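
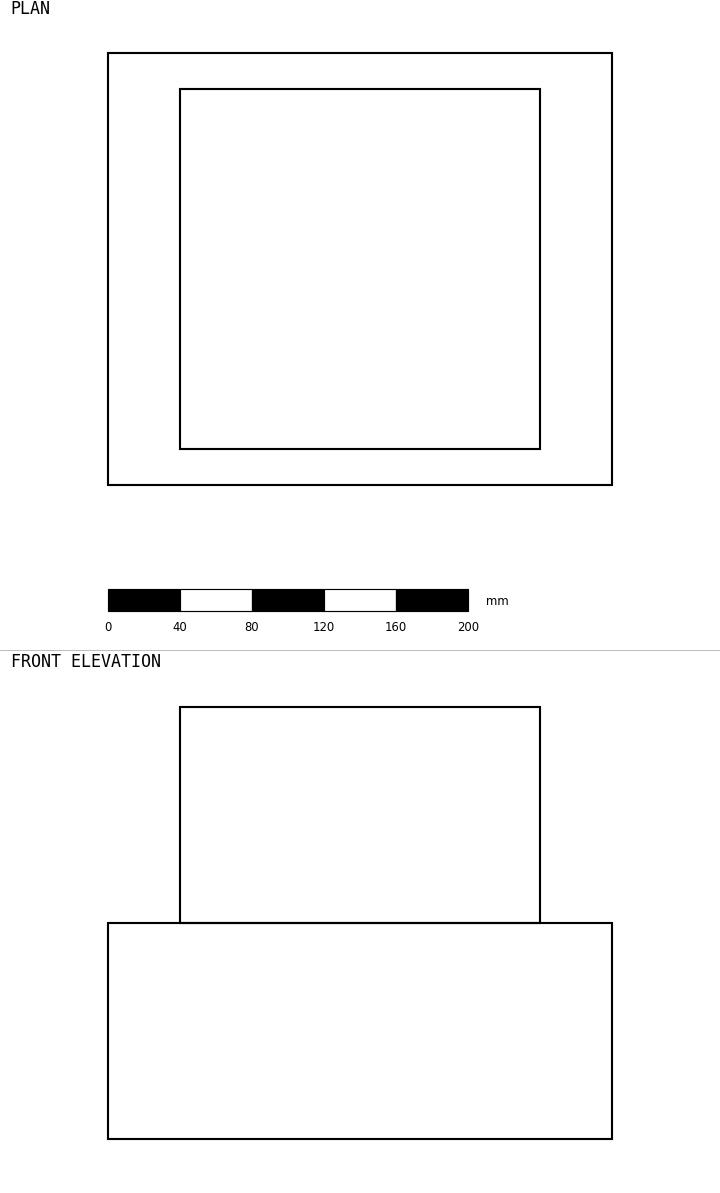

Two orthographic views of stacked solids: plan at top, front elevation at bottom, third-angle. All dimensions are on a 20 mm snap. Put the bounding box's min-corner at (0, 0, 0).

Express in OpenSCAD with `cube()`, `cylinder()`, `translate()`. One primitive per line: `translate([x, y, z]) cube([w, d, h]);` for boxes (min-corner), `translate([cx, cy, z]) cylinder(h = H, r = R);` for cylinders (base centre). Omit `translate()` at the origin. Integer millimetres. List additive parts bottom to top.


cube([280, 240, 120]);
translate([40, 20, 120]) cube([200, 200, 120]);


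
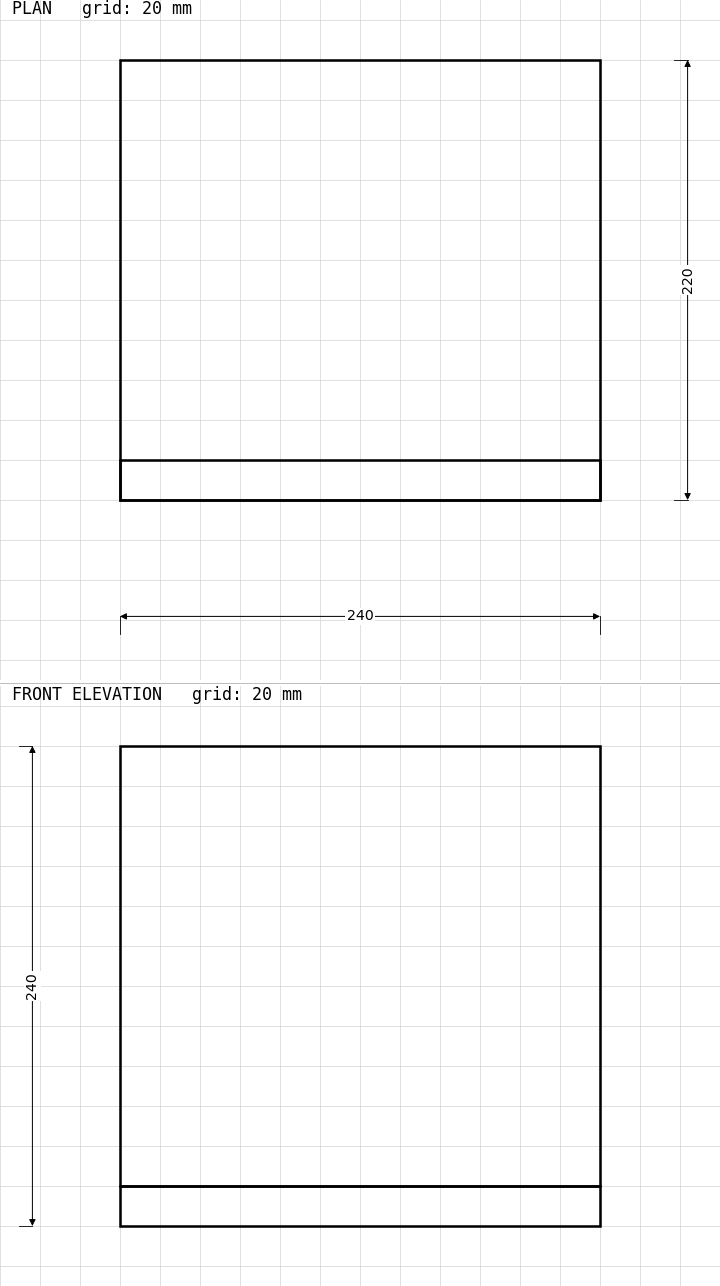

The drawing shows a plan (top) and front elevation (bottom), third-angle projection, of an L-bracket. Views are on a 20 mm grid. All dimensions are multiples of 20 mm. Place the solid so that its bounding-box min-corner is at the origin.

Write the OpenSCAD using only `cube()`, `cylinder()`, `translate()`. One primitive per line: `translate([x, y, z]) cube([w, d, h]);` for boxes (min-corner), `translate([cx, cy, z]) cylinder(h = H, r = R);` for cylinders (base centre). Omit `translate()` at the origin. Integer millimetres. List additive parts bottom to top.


cube([240, 220, 20]);
translate([0, 0, 20]) cube([240, 20, 220]);


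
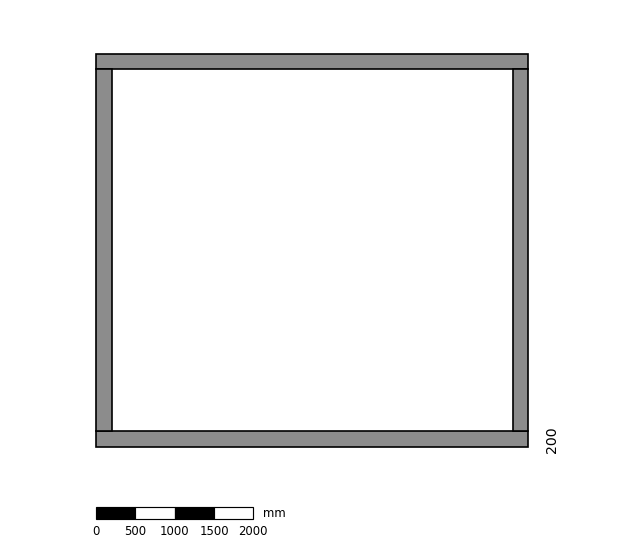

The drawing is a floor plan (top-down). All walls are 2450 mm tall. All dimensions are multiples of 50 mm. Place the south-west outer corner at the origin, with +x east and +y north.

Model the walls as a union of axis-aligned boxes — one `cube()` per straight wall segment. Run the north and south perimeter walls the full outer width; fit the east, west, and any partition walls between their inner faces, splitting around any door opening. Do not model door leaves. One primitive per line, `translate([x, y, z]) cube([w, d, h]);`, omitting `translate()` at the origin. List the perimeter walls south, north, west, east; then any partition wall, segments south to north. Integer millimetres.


cube([5500, 200, 2450]);
translate([0, 4800, 0]) cube([5500, 200, 2450]);
translate([0, 200, 0]) cube([200, 4600, 2450]);
translate([5300, 200, 0]) cube([200, 4600, 2450]);


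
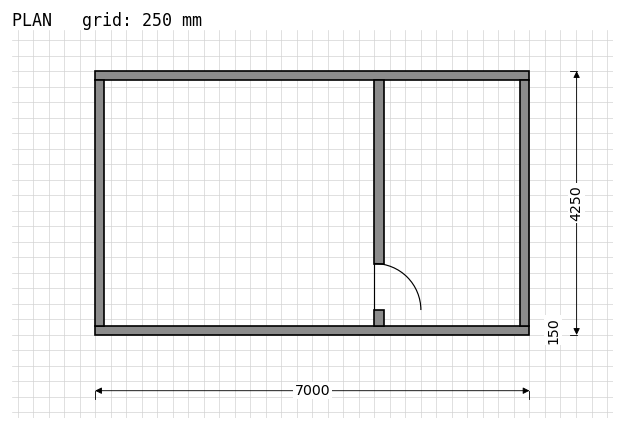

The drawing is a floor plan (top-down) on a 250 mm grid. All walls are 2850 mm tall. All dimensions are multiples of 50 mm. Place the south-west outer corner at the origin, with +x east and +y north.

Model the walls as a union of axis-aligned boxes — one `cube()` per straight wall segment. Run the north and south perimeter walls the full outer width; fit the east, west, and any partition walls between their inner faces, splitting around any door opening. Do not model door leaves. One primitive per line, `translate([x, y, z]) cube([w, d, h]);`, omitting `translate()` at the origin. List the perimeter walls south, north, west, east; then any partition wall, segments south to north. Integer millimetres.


cube([7000, 150, 2850]);
translate([0, 4100, 0]) cube([7000, 150, 2850]);
translate([0, 150, 0]) cube([150, 3950, 2850]);
translate([6850, 150, 0]) cube([150, 3950, 2850]);
translate([4500, 150, 0]) cube([150, 250, 2850]);
translate([4500, 1150, 0]) cube([150, 2950, 2850]);


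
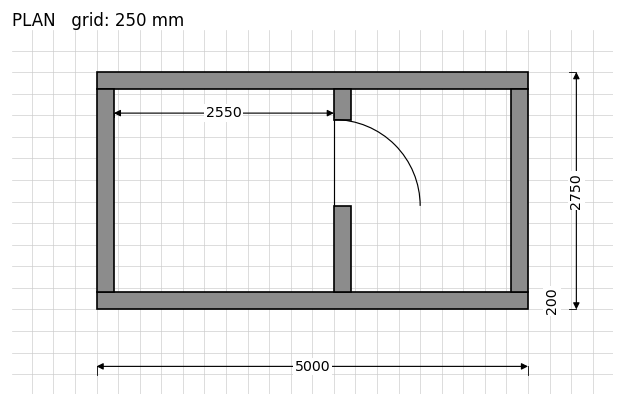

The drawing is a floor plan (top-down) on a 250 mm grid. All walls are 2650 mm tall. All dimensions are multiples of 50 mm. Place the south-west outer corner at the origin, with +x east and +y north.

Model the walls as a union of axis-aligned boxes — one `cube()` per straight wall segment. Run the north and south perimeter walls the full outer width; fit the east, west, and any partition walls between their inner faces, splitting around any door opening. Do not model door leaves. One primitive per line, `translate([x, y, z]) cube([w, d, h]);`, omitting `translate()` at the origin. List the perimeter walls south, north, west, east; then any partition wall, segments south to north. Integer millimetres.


cube([5000, 200, 2650]);
translate([0, 2550, 0]) cube([5000, 200, 2650]);
translate([0, 200, 0]) cube([200, 2350, 2650]);
translate([4800, 200, 0]) cube([200, 2350, 2650]);
translate([2750, 200, 0]) cube([200, 1000, 2650]);
translate([2750, 2200, 0]) cube([200, 350, 2650]);


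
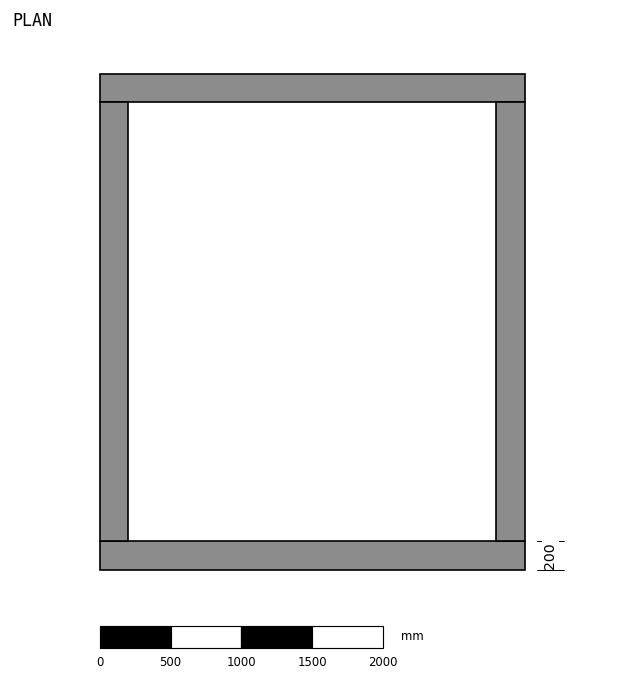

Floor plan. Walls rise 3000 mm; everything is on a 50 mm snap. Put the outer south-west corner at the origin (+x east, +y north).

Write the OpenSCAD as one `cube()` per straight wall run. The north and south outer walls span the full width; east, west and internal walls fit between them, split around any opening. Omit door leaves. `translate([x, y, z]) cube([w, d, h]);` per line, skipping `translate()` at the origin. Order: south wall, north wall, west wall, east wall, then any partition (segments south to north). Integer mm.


cube([3000, 200, 3000]);
translate([0, 3300, 0]) cube([3000, 200, 3000]);
translate([0, 200, 0]) cube([200, 3100, 3000]);
translate([2800, 200, 0]) cube([200, 3100, 3000]);


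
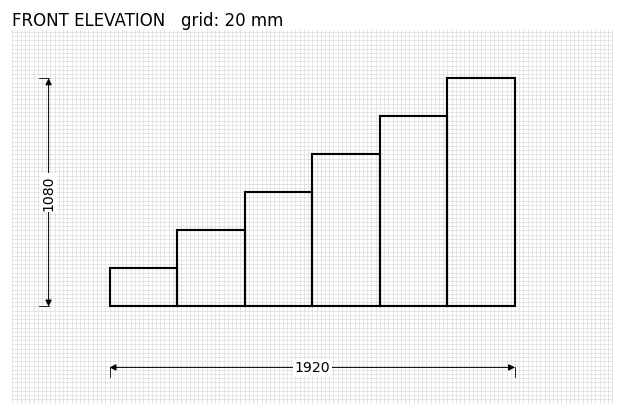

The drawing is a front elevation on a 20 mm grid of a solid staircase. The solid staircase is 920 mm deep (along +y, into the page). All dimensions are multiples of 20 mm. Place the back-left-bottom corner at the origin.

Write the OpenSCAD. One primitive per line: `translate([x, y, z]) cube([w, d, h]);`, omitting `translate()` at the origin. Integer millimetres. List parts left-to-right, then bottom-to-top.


cube([320, 920, 180]);
translate([320, 0, 0]) cube([320, 920, 360]);
translate([640, 0, 0]) cube([320, 920, 540]);
translate([960, 0, 0]) cube([320, 920, 720]);
translate([1280, 0, 0]) cube([320, 920, 900]);
translate([1600, 0, 0]) cube([320, 920, 1080]);


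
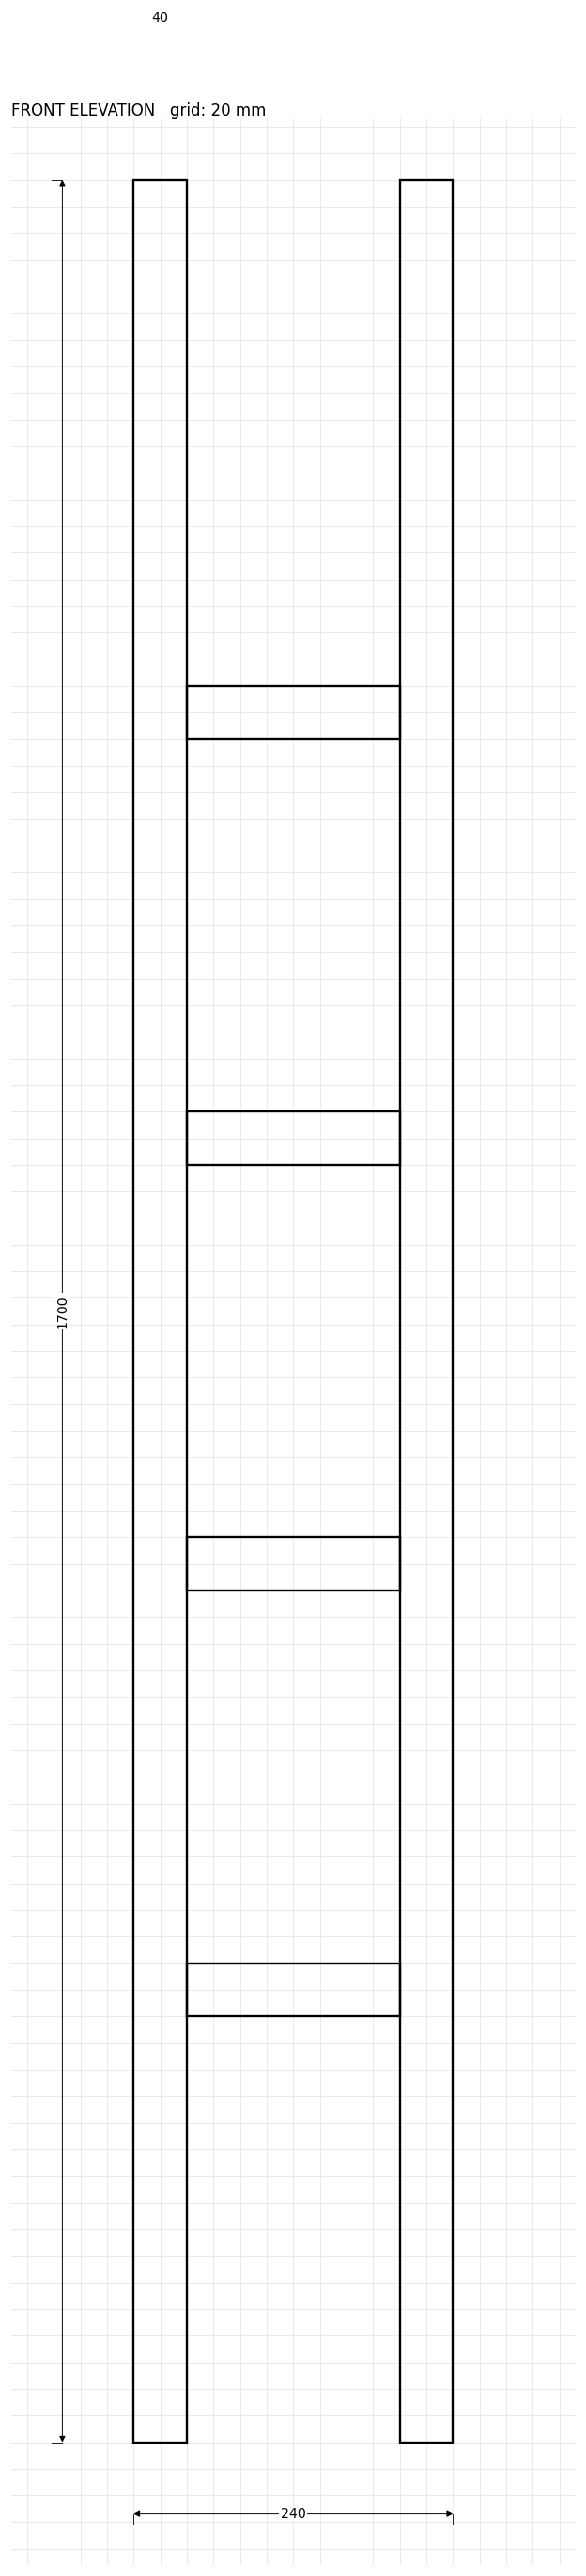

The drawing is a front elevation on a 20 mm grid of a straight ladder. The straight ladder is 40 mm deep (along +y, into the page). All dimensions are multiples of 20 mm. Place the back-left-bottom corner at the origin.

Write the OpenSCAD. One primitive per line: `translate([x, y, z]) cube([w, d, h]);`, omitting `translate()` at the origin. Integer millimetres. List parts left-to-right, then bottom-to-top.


cube([40, 40, 1700]);
translate([40, 0, 320]) cube([160, 40, 40]);
translate([40, 0, 640]) cube([160, 40, 40]);
translate([40, 0, 960]) cube([160, 40, 40]);
translate([40, 0, 1280]) cube([160, 40, 40]);
translate([200, 0, 0]) cube([40, 40, 1700]);


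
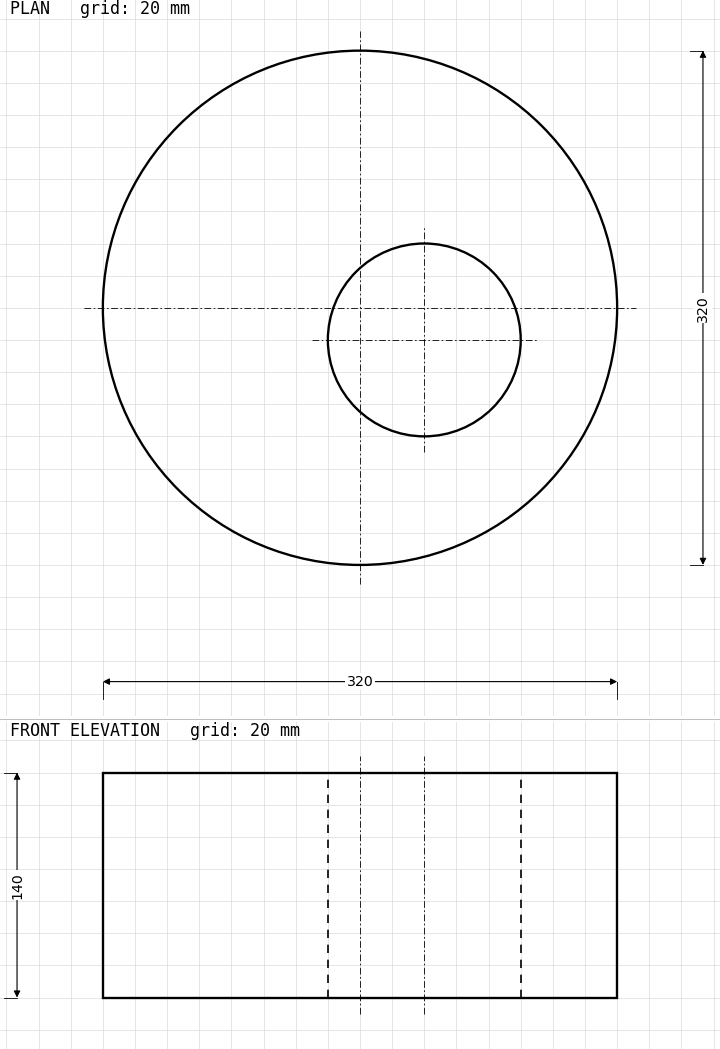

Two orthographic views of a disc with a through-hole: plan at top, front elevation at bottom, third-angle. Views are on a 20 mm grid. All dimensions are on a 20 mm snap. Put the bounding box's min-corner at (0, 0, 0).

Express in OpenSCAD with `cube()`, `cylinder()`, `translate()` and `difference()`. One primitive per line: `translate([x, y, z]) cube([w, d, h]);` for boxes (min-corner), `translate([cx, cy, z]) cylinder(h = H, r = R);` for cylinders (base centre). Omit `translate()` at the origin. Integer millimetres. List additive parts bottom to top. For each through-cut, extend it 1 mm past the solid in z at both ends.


difference() {
  translate([160, 160, 0]) cylinder(h = 140, r = 160);
  translate([200, 140, -1]) cylinder(h = 142, r = 60);
}


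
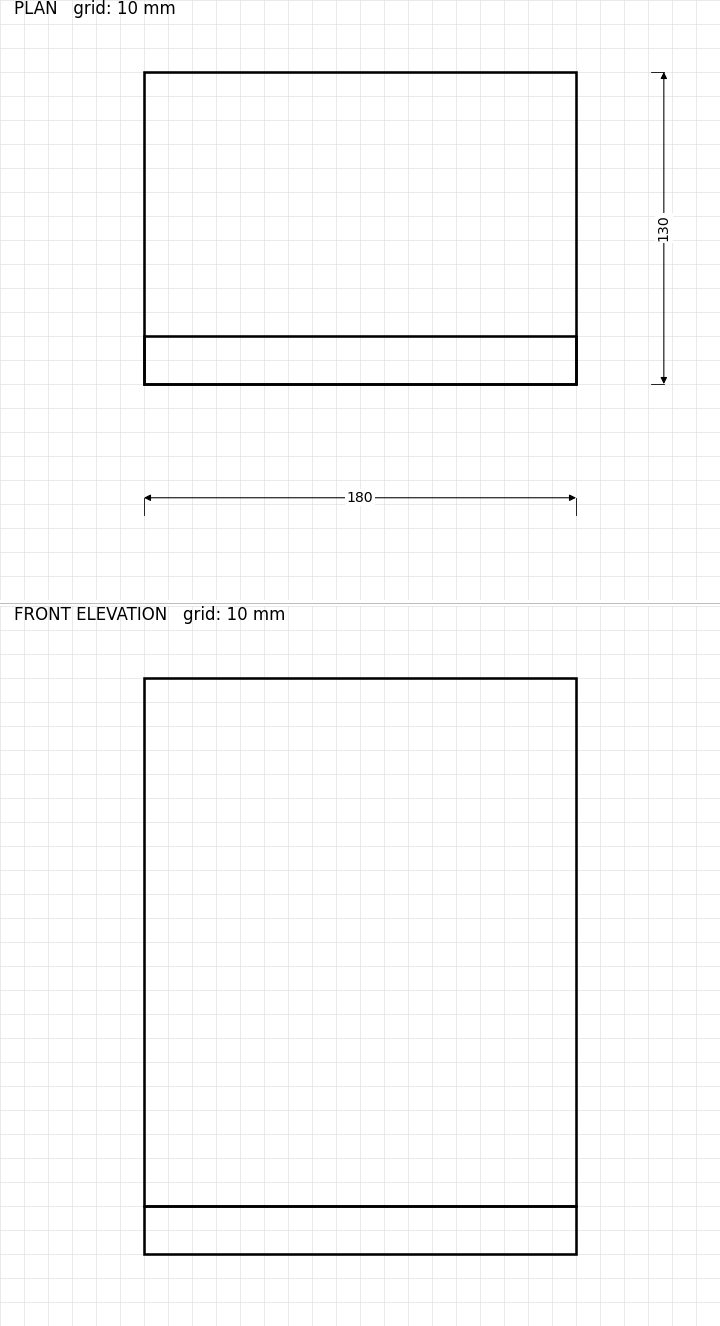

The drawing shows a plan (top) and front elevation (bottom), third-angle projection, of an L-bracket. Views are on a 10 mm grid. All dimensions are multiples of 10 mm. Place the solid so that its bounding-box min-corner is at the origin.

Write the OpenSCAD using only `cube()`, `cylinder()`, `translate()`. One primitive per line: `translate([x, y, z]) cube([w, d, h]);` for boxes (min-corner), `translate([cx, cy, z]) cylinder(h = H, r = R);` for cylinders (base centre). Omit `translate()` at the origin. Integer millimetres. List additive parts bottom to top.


cube([180, 130, 20]);
translate([0, 0, 20]) cube([180, 20, 220]);


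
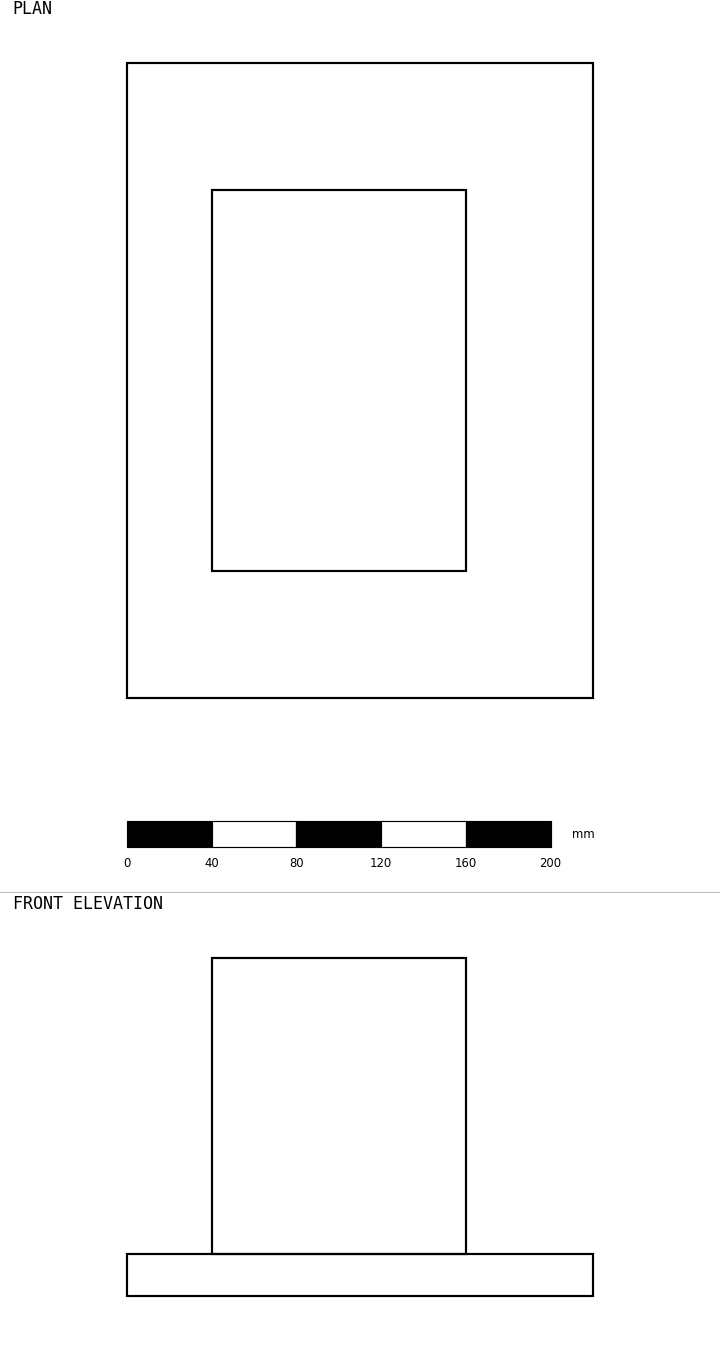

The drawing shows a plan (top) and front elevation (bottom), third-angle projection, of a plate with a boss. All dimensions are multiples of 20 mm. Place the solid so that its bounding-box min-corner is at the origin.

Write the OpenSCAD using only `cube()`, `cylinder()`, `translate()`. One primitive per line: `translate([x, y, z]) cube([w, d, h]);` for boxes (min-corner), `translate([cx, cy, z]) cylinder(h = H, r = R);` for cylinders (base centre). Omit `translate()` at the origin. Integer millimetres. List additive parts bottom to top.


cube([220, 300, 20]);
translate([40, 60, 20]) cube([120, 180, 140]);


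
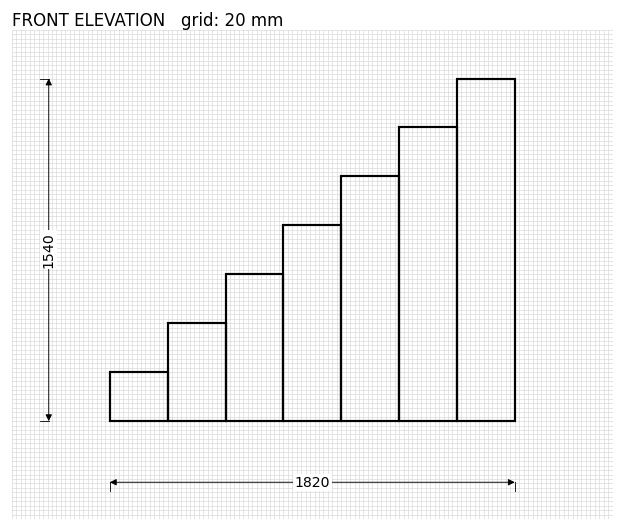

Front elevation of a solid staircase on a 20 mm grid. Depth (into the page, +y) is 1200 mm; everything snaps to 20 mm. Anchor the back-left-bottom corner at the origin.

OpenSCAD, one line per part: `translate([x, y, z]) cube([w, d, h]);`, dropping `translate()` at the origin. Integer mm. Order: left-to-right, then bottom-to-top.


cube([260, 1200, 220]);
translate([260, 0, 0]) cube([260, 1200, 440]);
translate([520, 0, 0]) cube([260, 1200, 660]);
translate([780, 0, 0]) cube([260, 1200, 880]);
translate([1040, 0, 0]) cube([260, 1200, 1100]);
translate([1300, 0, 0]) cube([260, 1200, 1320]);
translate([1560, 0, 0]) cube([260, 1200, 1540]);


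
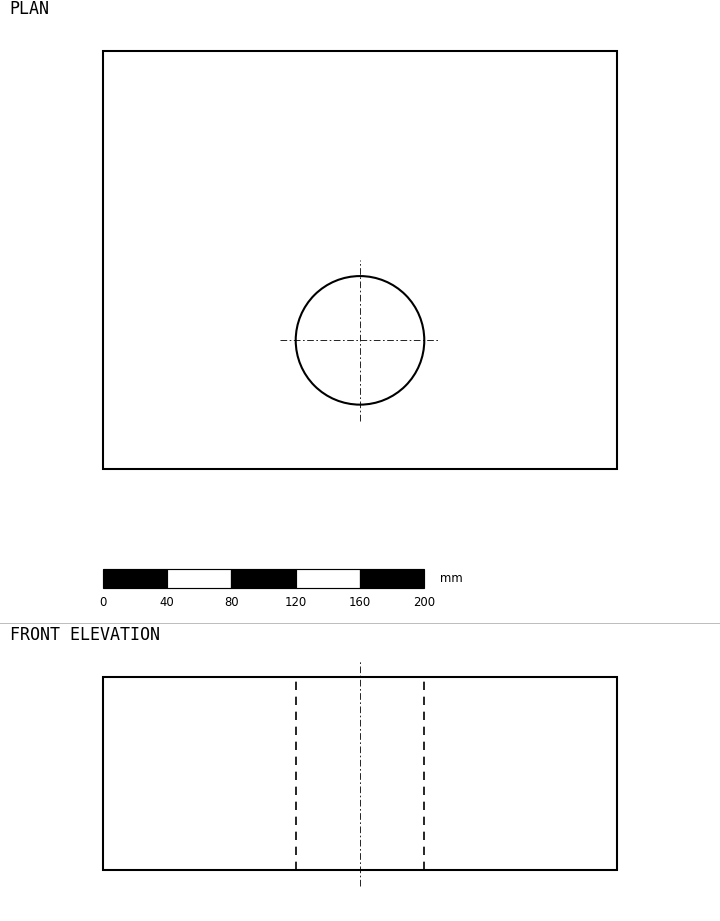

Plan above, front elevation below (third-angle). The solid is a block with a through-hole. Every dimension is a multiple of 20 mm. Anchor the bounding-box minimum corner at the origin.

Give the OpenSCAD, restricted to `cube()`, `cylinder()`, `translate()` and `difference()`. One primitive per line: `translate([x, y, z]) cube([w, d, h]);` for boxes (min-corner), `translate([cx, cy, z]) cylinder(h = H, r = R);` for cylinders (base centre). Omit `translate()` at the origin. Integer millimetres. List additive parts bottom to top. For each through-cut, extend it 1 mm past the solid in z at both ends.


difference() {
  cube([320, 260, 120]);
  translate([160, 80, -1]) cylinder(h = 122, r = 40);
}


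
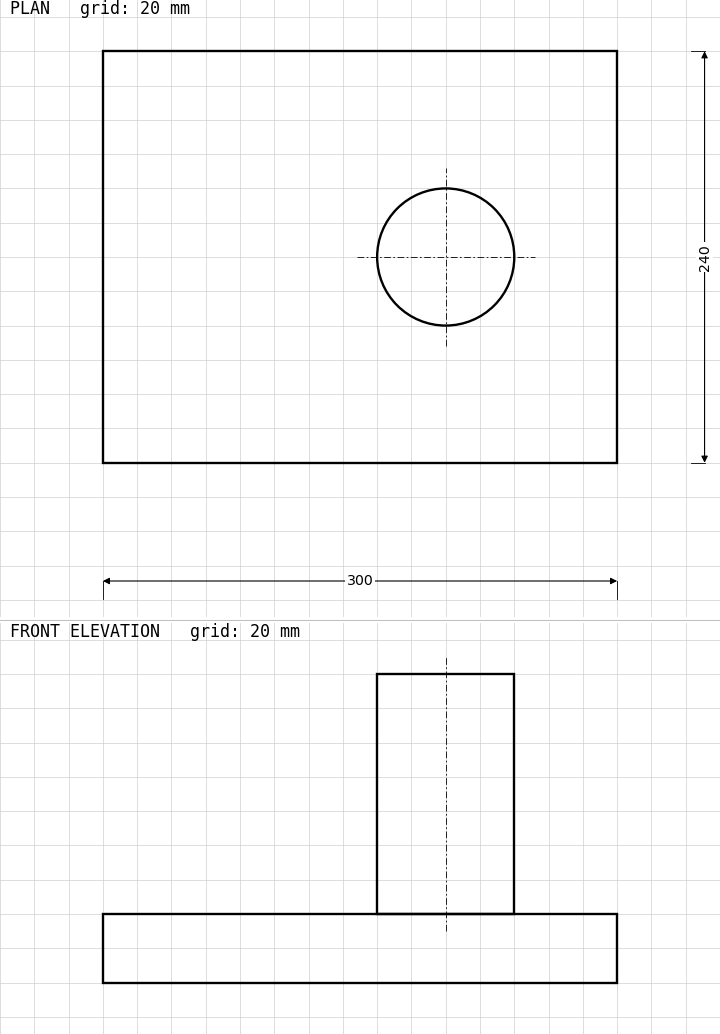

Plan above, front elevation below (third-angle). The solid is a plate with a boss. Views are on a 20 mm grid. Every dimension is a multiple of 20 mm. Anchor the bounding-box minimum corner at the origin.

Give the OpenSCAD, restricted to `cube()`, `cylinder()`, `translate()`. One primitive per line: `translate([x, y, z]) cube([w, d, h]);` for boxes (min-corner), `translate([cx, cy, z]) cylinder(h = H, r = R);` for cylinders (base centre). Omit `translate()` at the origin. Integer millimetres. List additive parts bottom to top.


cube([300, 240, 40]);
translate([200, 120, 40]) cylinder(h = 140, r = 40);


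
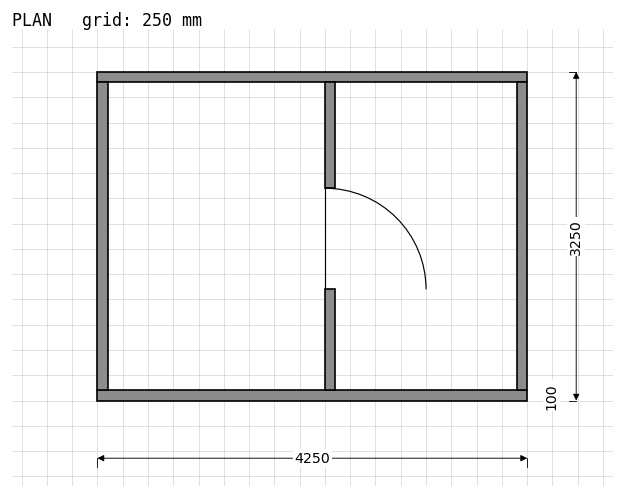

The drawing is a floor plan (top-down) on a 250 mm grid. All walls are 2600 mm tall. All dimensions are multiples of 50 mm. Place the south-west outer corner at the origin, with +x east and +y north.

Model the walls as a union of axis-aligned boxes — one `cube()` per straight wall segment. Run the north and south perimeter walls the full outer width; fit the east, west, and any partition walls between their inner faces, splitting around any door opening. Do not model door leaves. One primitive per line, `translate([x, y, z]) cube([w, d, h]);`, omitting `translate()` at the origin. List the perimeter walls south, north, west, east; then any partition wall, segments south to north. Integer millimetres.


cube([4250, 100, 2600]);
translate([0, 3150, 0]) cube([4250, 100, 2600]);
translate([0, 100, 0]) cube([100, 3050, 2600]);
translate([4150, 100, 0]) cube([100, 3050, 2600]);
translate([2250, 100, 0]) cube([100, 1000, 2600]);
translate([2250, 2100, 0]) cube([100, 1050, 2600]);


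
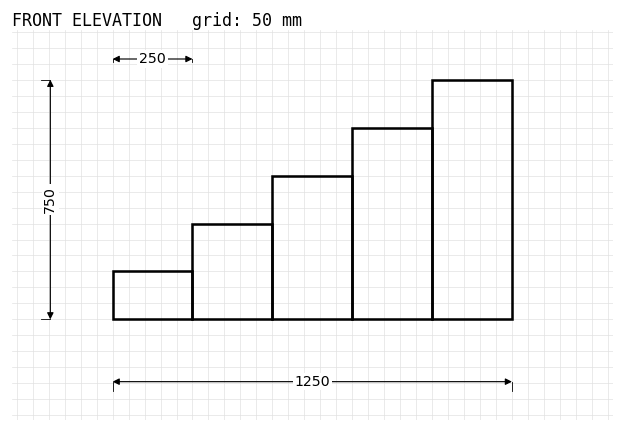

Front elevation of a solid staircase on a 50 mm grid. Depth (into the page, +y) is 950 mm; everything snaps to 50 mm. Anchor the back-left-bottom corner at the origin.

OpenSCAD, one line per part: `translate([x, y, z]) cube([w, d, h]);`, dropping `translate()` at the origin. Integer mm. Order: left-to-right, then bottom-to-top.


cube([250, 950, 150]);
translate([250, 0, 0]) cube([250, 950, 300]);
translate([500, 0, 0]) cube([250, 950, 450]);
translate([750, 0, 0]) cube([250, 950, 600]);
translate([1000, 0, 0]) cube([250, 950, 750]);


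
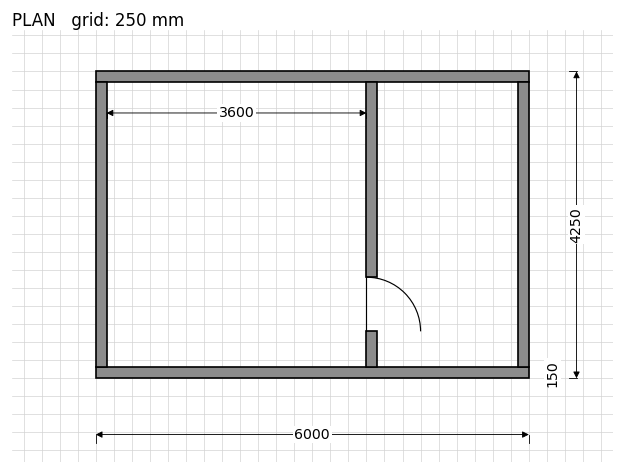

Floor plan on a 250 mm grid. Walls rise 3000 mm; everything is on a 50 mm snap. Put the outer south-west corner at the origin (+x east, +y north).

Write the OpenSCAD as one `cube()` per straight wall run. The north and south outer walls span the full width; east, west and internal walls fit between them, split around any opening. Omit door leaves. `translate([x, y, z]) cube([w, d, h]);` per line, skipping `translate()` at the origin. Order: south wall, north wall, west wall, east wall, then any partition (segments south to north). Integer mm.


cube([6000, 150, 3000]);
translate([0, 4100, 0]) cube([6000, 150, 3000]);
translate([0, 150, 0]) cube([150, 3950, 3000]);
translate([5850, 150, 0]) cube([150, 3950, 3000]);
translate([3750, 150, 0]) cube([150, 500, 3000]);
translate([3750, 1400, 0]) cube([150, 2700, 3000]);


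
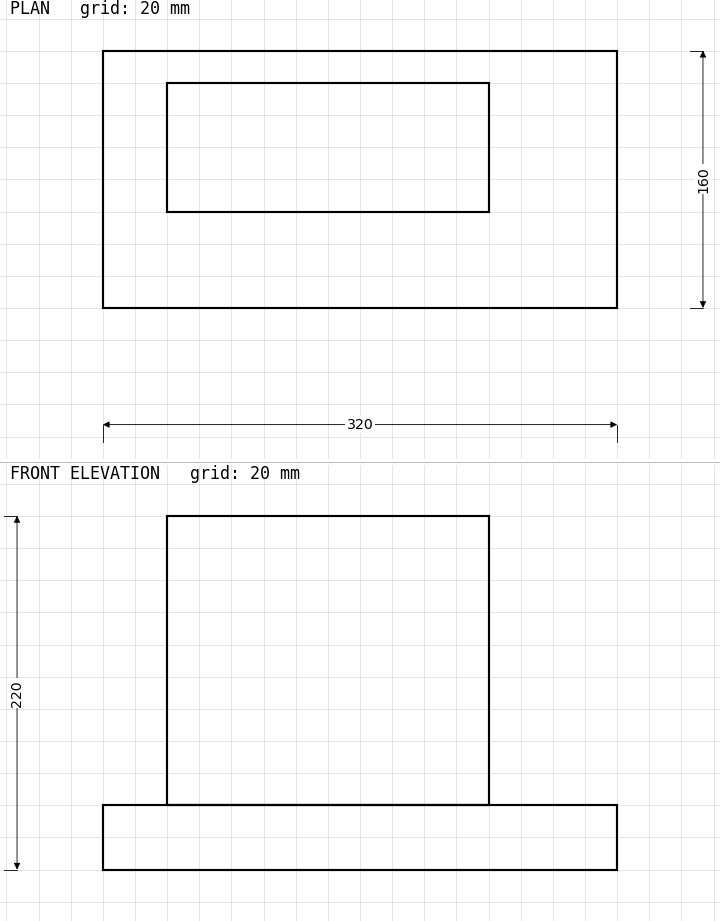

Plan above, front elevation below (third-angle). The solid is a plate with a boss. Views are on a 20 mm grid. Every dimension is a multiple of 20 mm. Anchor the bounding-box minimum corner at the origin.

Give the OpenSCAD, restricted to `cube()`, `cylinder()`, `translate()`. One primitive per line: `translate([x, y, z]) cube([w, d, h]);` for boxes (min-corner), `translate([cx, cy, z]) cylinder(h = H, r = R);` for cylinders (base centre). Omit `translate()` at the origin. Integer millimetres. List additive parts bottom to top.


cube([320, 160, 40]);
translate([40, 60, 40]) cube([200, 80, 180]);


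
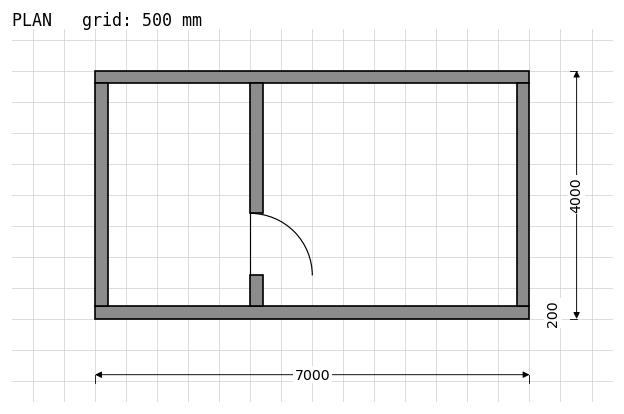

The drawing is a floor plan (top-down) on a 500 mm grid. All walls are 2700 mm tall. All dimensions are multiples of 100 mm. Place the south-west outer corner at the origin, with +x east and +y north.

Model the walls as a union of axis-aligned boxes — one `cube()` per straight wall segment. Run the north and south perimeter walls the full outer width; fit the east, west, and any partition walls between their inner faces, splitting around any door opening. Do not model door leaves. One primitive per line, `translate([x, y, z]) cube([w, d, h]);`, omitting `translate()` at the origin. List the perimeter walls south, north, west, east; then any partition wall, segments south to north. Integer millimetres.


cube([7000, 200, 2700]);
translate([0, 3800, 0]) cube([7000, 200, 2700]);
translate([0, 200, 0]) cube([200, 3600, 2700]);
translate([6800, 200, 0]) cube([200, 3600, 2700]);
translate([2500, 200, 0]) cube([200, 500, 2700]);
translate([2500, 1700, 0]) cube([200, 2100, 2700]);


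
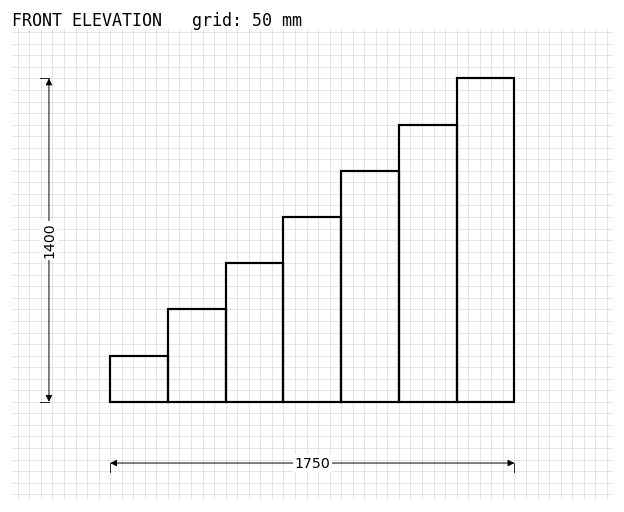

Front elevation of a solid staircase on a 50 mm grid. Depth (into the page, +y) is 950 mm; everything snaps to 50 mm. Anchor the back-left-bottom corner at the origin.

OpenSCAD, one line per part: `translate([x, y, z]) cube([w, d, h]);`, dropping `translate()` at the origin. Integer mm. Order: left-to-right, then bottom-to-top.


cube([250, 950, 200]);
translate([250, 0, 0]) cube([250, 950, 400]);
translate([500, 0, 0]) cube([250, 950, 600]);
translate([750, 0, 0]) cube([250, 950, 800]);
translate([1000, 0, 0]) cube([250, 950, 1000]);
translate([1250, 0, 0]) cube([250, 950, 1200]);
translate([1500, 0, 0]) cube([250, 950, 1400]);


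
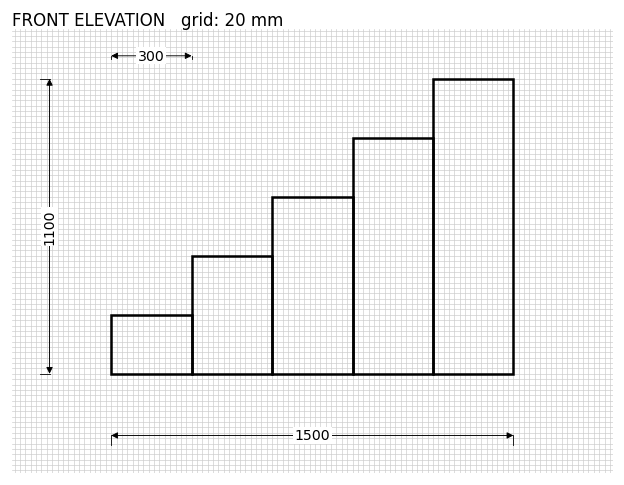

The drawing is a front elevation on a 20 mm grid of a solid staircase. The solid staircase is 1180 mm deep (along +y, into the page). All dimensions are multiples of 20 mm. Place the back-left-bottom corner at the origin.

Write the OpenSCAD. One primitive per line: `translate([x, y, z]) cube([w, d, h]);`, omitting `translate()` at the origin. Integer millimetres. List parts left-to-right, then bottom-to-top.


cube([300, 1180, 220]);
translate([300, 0, 0]) cube([300, 1180, 440]);
translate([600, 0, 0]) cube([300, 1180, 660]);
translate([900, 0, 0]) cube([300, 1180, 880]);
translate([1200, 0, 0]) cube([300, 1180, 1100]);


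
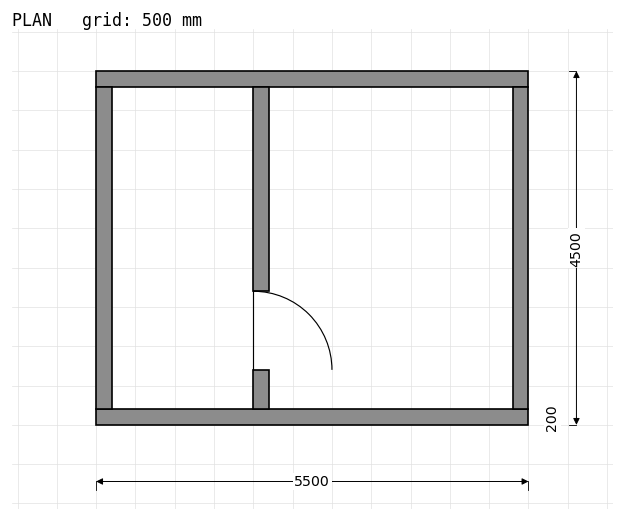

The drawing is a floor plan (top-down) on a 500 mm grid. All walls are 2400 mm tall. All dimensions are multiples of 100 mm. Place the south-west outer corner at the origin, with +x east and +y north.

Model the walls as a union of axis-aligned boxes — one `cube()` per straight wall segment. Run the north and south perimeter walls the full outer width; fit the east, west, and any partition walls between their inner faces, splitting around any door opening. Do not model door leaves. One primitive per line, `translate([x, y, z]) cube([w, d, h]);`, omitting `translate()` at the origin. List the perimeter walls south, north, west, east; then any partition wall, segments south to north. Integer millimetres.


cube([5500, 200, 2400]);
translate([0, 4300, 0]) cube([5500, 200, 2400]);
translate([0, 200, 0]) cube([200, 4100, 2400]);
translate([5300, 200, 0]) cube([200, 4100, 2400]);
translate([2000, 200, 0]) cube([200, 500, 2400]);
translate([2000, 1700, 0]) cube([200, 2600, 2400]);


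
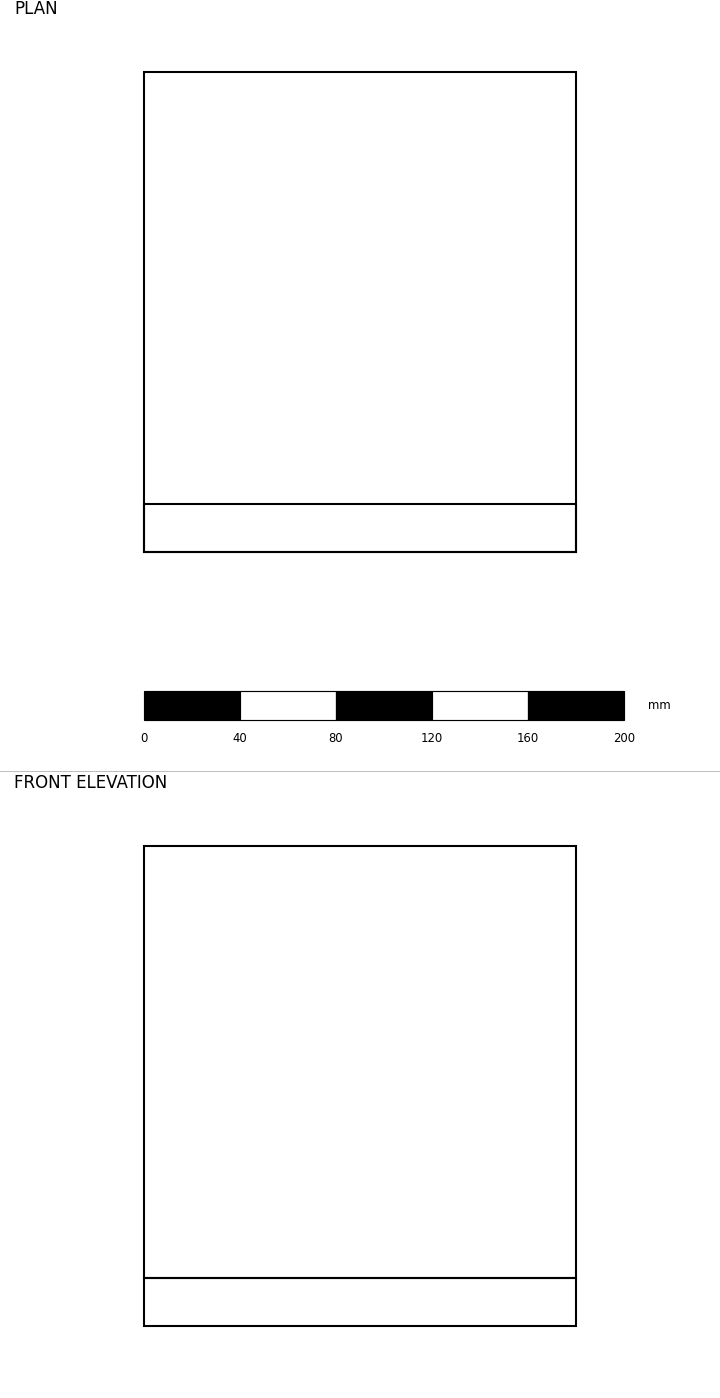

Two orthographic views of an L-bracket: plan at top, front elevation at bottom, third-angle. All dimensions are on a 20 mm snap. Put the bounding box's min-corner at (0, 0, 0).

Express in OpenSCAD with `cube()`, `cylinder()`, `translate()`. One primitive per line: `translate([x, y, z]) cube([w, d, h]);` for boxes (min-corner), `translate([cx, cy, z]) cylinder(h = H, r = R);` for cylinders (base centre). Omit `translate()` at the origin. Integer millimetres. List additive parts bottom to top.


cube([180, 200, 20]);
translate([0, 0, 20]) cube([180, 20, 180]);


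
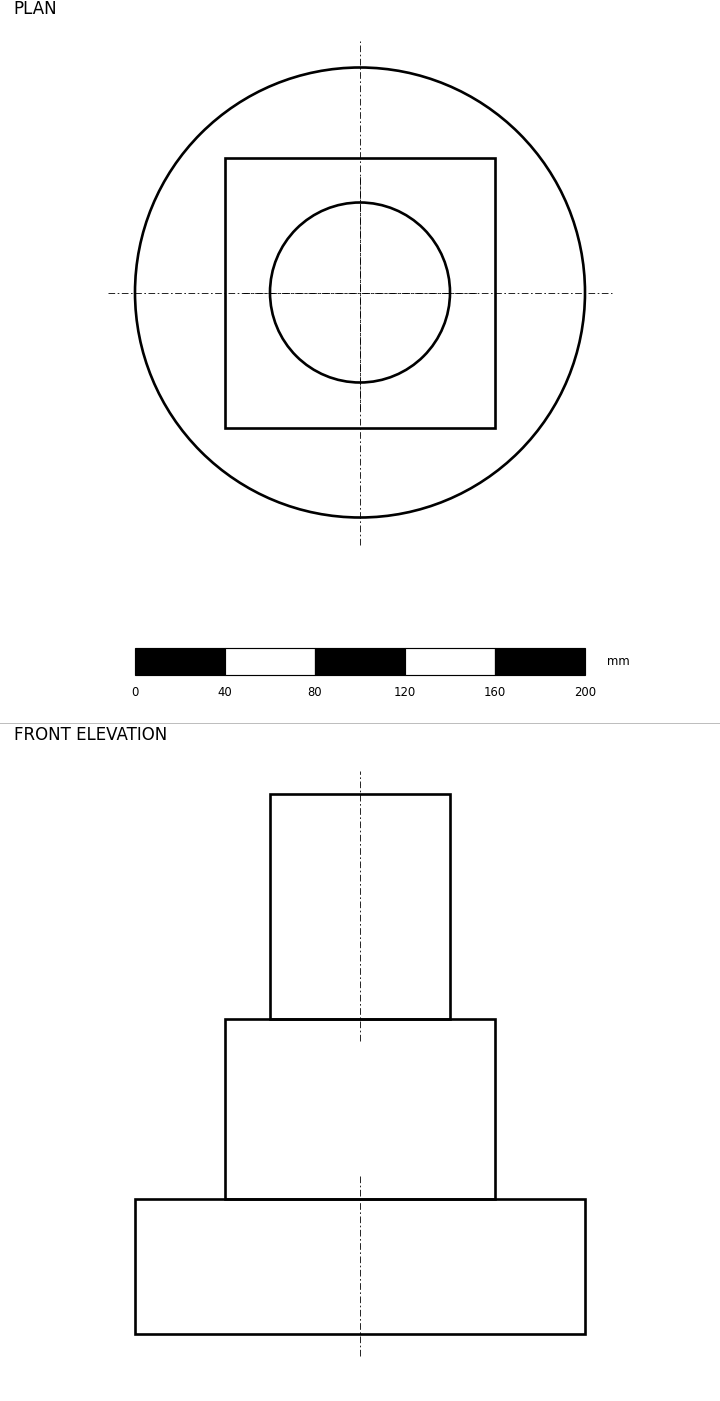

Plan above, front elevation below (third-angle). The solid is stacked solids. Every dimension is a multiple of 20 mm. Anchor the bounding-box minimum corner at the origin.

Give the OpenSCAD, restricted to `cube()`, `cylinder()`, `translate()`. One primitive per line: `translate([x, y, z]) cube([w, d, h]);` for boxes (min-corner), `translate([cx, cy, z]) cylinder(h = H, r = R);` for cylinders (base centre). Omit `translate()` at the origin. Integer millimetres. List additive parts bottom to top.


translate([100, 100, 0]) cylinder(h = 60, r = 100);
translate([40, 40, 60]) cube([120, 120, 80]);
translate([100, 100, 140]) cylinder(h = 100, r = 40);


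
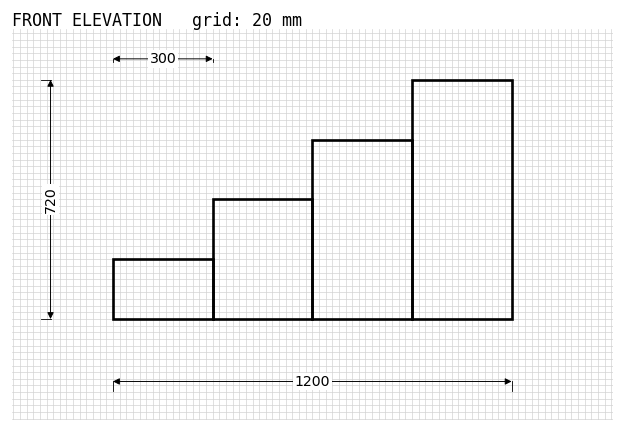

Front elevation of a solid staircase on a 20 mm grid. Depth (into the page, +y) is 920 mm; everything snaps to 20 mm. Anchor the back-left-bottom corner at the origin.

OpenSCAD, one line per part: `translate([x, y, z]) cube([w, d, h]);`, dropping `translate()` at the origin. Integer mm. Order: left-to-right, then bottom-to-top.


cube([300, 920, 180]);
translate([300, 0, 0]) cube([300, 920, 360]);
translate([600, 0, 0]) cube([300, 920, 540]);
translate([900, 0, 0]) cube([300, 920, 720]);


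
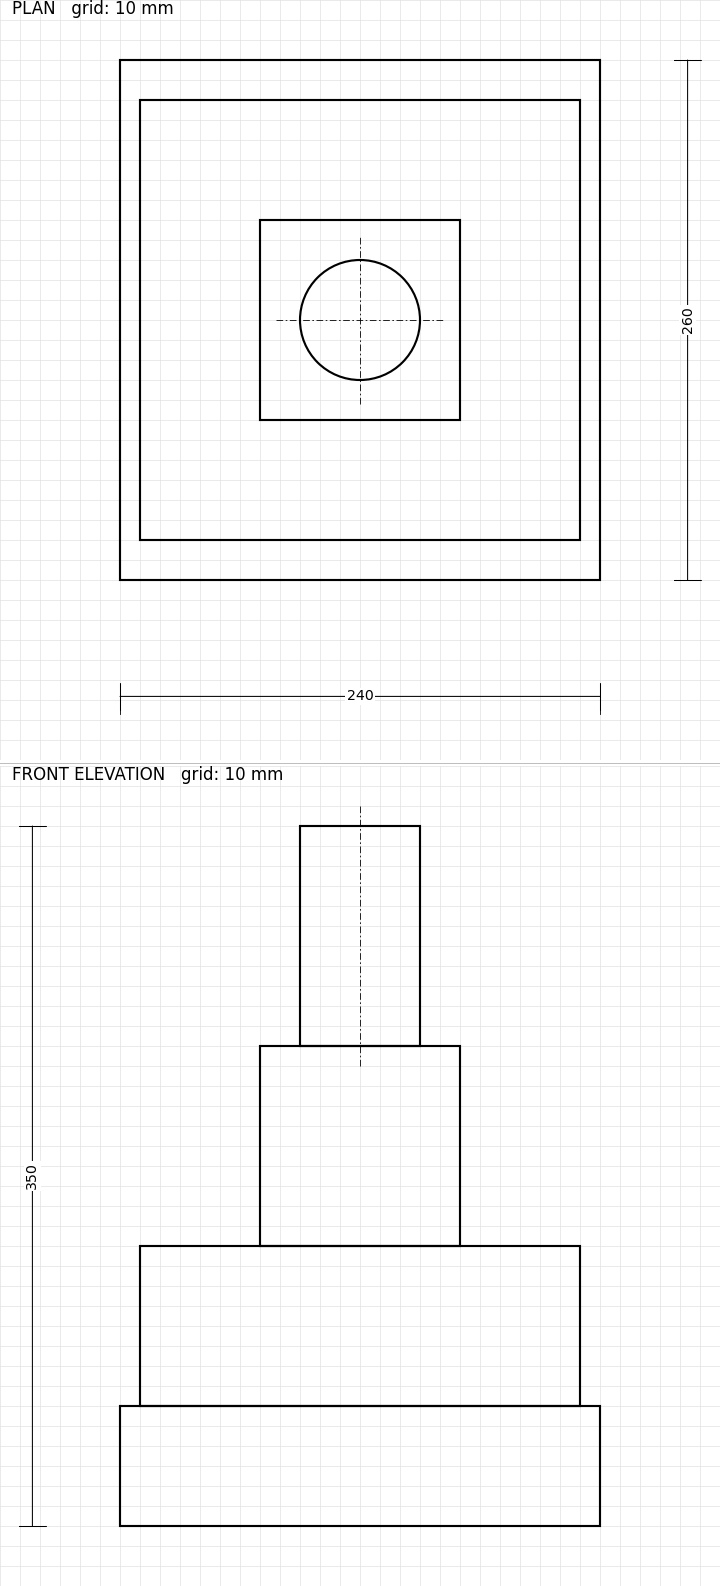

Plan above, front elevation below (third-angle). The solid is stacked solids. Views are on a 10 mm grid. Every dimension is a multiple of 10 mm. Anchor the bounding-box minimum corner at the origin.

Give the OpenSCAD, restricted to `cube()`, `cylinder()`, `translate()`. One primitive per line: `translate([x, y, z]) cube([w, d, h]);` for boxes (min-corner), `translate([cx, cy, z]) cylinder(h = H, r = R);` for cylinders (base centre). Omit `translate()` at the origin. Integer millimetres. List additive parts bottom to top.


cube([240, 260, 60]);
translate([10, 20, 60]) cube([220, 220, 80]);
translate([70, 80, 140]) cube([100, 100, 100]);
translate([120, 130, 240]) cylinder(h = 110, r = 30);


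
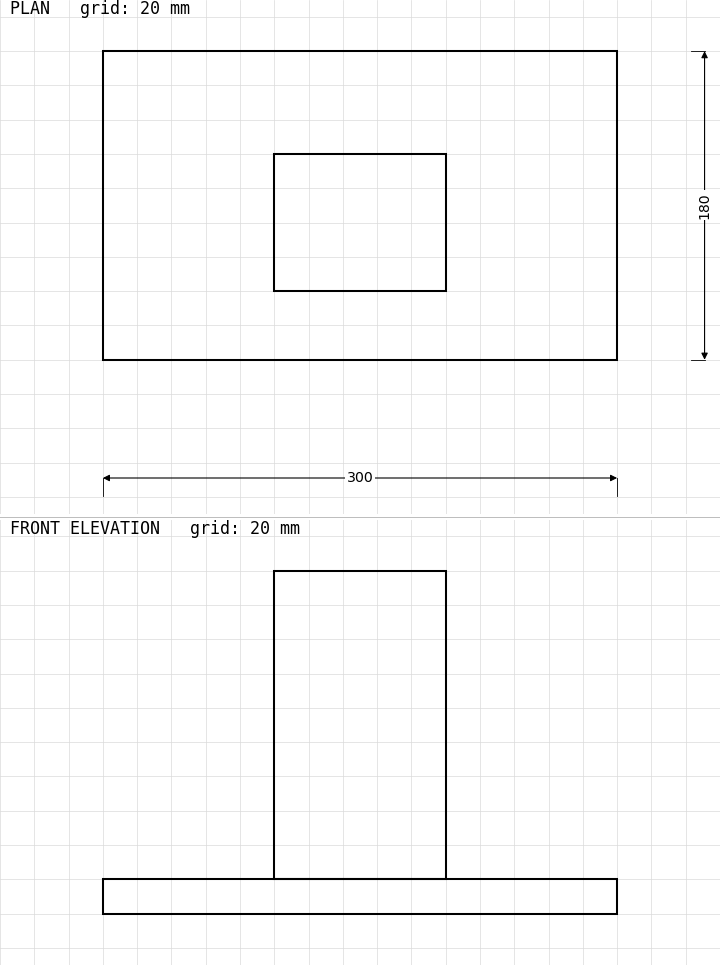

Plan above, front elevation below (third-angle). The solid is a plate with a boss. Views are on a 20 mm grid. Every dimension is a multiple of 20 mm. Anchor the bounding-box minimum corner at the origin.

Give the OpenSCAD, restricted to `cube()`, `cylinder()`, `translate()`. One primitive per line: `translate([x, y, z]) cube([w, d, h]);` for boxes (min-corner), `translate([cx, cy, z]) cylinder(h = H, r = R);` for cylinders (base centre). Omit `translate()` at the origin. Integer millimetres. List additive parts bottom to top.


cube([300, 180, 20]);
translate([100, 40, 20]) cube([100, 80, 180]);


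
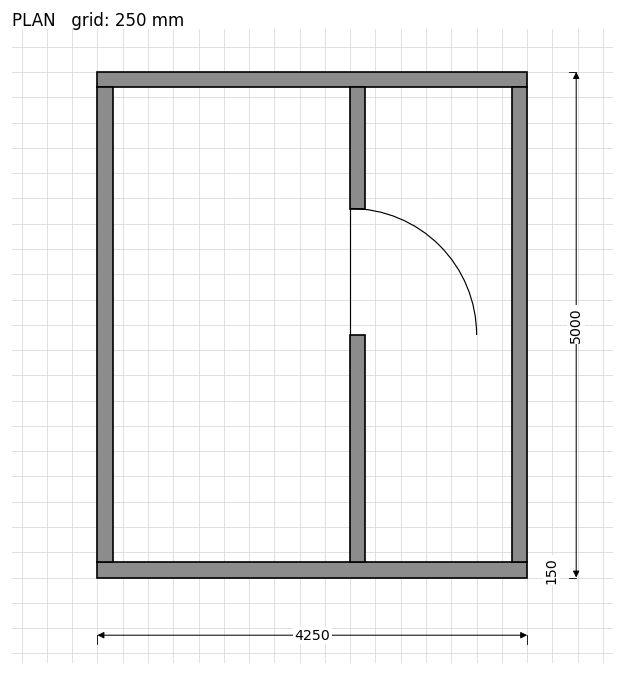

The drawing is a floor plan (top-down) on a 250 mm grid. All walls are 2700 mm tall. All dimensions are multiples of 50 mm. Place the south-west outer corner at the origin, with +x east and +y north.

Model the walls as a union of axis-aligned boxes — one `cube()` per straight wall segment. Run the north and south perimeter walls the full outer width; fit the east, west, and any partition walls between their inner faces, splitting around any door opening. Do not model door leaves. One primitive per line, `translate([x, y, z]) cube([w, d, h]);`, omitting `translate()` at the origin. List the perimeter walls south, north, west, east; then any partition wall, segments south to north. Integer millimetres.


cube([4250, 150, 2700]);
translate([0, 4850, 0]) cube([4250, 150, 2700]);
translate([0, 150, 0]) cube([150, 4700, 2700]);
translate([4100, 150, 0]) cube([150, 4700, 2700]);
translate([2500, 150, 0]) cube([150, 2250, 2700]);
translate([2500, 3650, 0]) cube([150, 1200, 2700]);


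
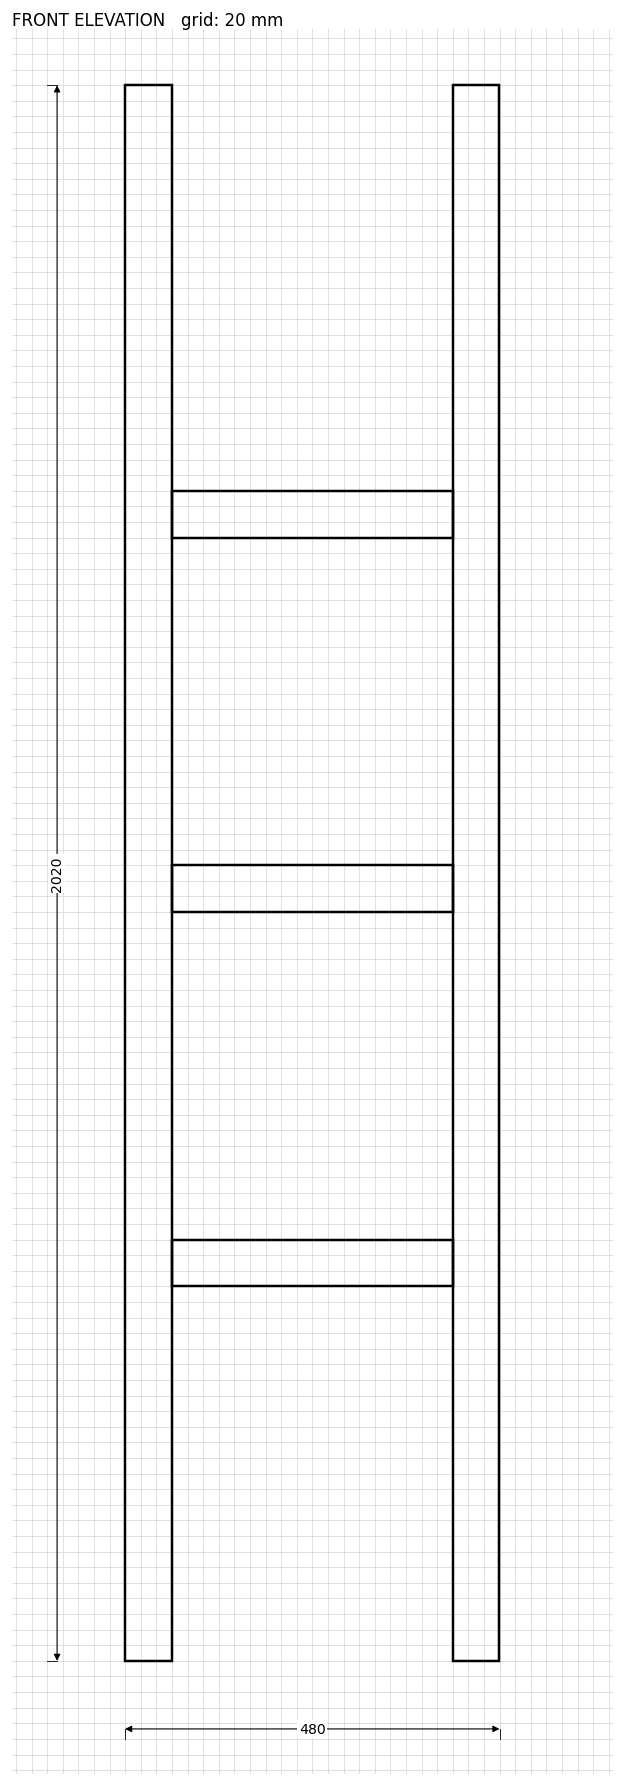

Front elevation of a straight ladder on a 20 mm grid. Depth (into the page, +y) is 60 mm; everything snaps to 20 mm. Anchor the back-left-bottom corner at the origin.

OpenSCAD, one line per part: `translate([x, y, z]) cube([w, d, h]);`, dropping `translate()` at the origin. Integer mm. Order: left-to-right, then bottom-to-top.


cube([60, 60, 2020]);
translate([60, 0, 480]) cube([360, 60, 60]);
translate([60, 0, 960]) cube([360, 60, 60]);
translate([60, 0, 1440]) cube([360, 60, 60]);
translate([420, 0, 0]) cube([60, 60, 2020]);


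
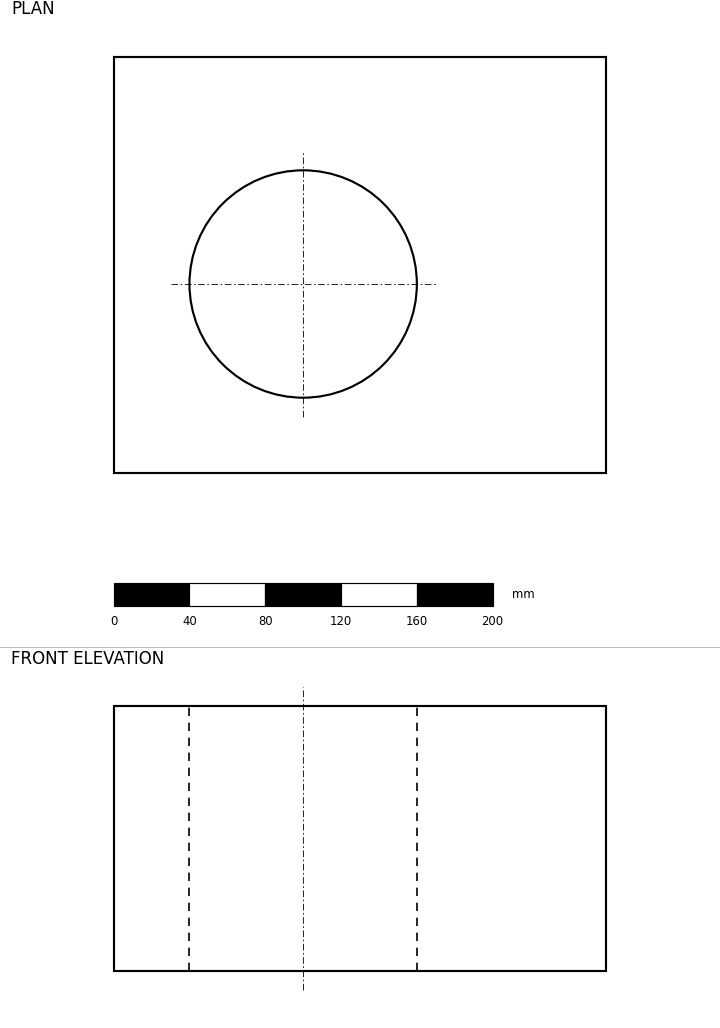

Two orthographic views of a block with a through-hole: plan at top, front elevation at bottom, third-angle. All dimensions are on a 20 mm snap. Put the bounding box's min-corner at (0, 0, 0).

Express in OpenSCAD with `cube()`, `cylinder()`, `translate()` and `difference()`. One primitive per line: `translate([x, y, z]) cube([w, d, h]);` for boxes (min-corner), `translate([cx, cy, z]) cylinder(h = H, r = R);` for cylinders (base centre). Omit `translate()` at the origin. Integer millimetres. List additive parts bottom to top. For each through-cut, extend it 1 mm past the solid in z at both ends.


difference() {
  cube([260, 220, 140]);
  translate([100, 100, -1]) cylinder(h = 142, r = 60);
}


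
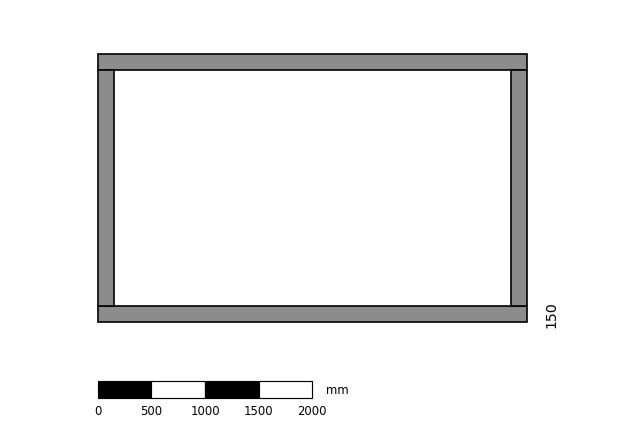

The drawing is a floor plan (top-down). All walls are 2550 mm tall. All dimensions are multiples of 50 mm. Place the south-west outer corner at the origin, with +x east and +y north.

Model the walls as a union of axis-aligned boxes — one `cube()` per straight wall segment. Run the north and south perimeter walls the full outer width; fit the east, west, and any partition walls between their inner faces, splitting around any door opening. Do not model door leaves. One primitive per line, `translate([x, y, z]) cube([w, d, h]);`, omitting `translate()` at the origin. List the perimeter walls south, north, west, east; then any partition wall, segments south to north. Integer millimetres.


cube([4000, 150, 2550]);
translate([0, 2350, 0]) cube([4000, 150, 2550]);
translate([0, 150, 0]) cube([150, 2200, 2550]);
translate([3850, 150, 0]) cube([150, 2200, 2550]);


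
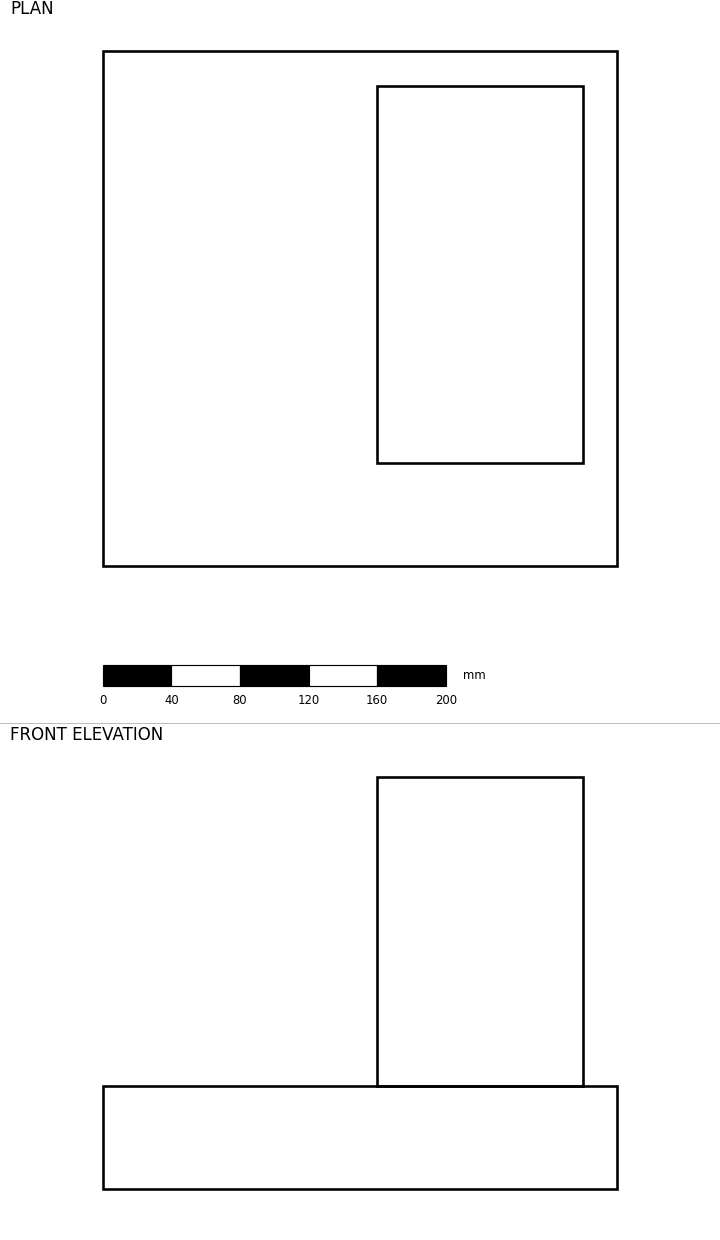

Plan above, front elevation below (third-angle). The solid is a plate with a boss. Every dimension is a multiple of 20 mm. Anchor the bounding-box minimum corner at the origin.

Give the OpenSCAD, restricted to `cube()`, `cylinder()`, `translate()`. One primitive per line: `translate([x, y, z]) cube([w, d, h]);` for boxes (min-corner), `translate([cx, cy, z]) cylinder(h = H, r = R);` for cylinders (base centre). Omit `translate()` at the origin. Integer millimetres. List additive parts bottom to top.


cube([300, 300, 60]);
translate([160, 60, 60]) cube([120, 220, 180]);


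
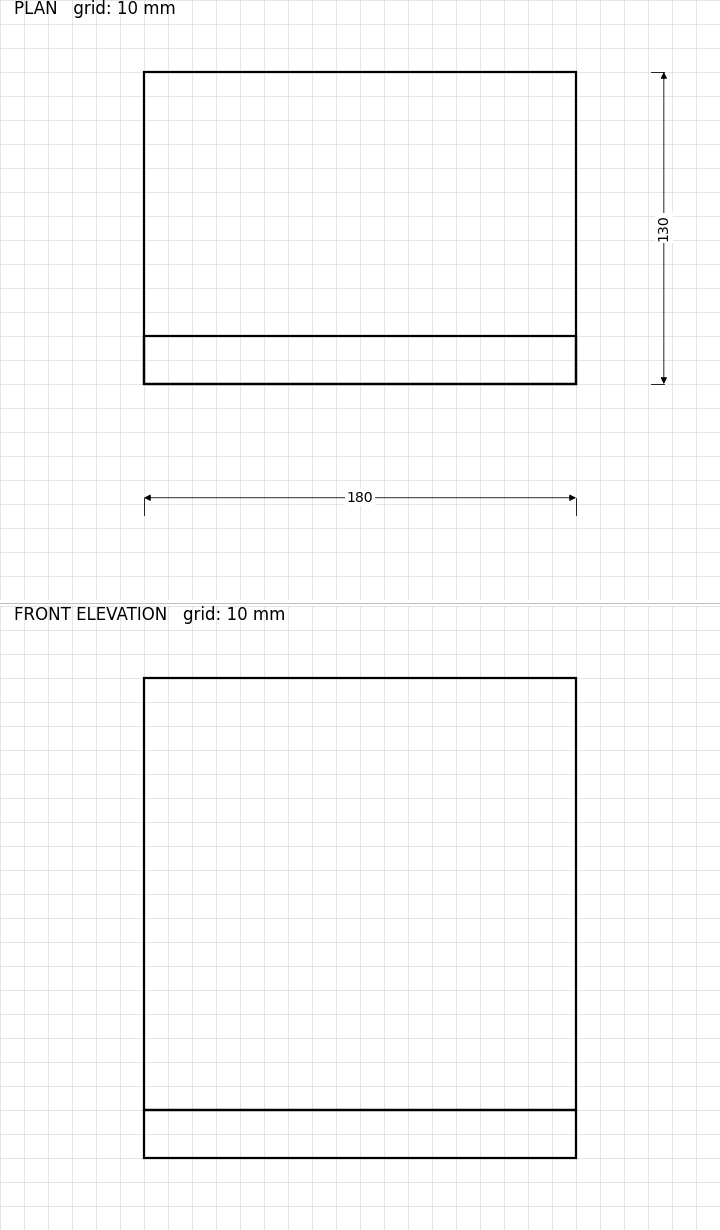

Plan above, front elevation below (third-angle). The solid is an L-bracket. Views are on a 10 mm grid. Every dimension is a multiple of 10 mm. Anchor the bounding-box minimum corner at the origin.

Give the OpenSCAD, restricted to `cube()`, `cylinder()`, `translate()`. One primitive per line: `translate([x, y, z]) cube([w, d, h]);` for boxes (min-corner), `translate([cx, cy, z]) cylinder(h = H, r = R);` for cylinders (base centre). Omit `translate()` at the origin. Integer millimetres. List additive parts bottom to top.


cube([180, 130, 20]);
translate([0, 0, 20]) cube([180, 20, 180]);


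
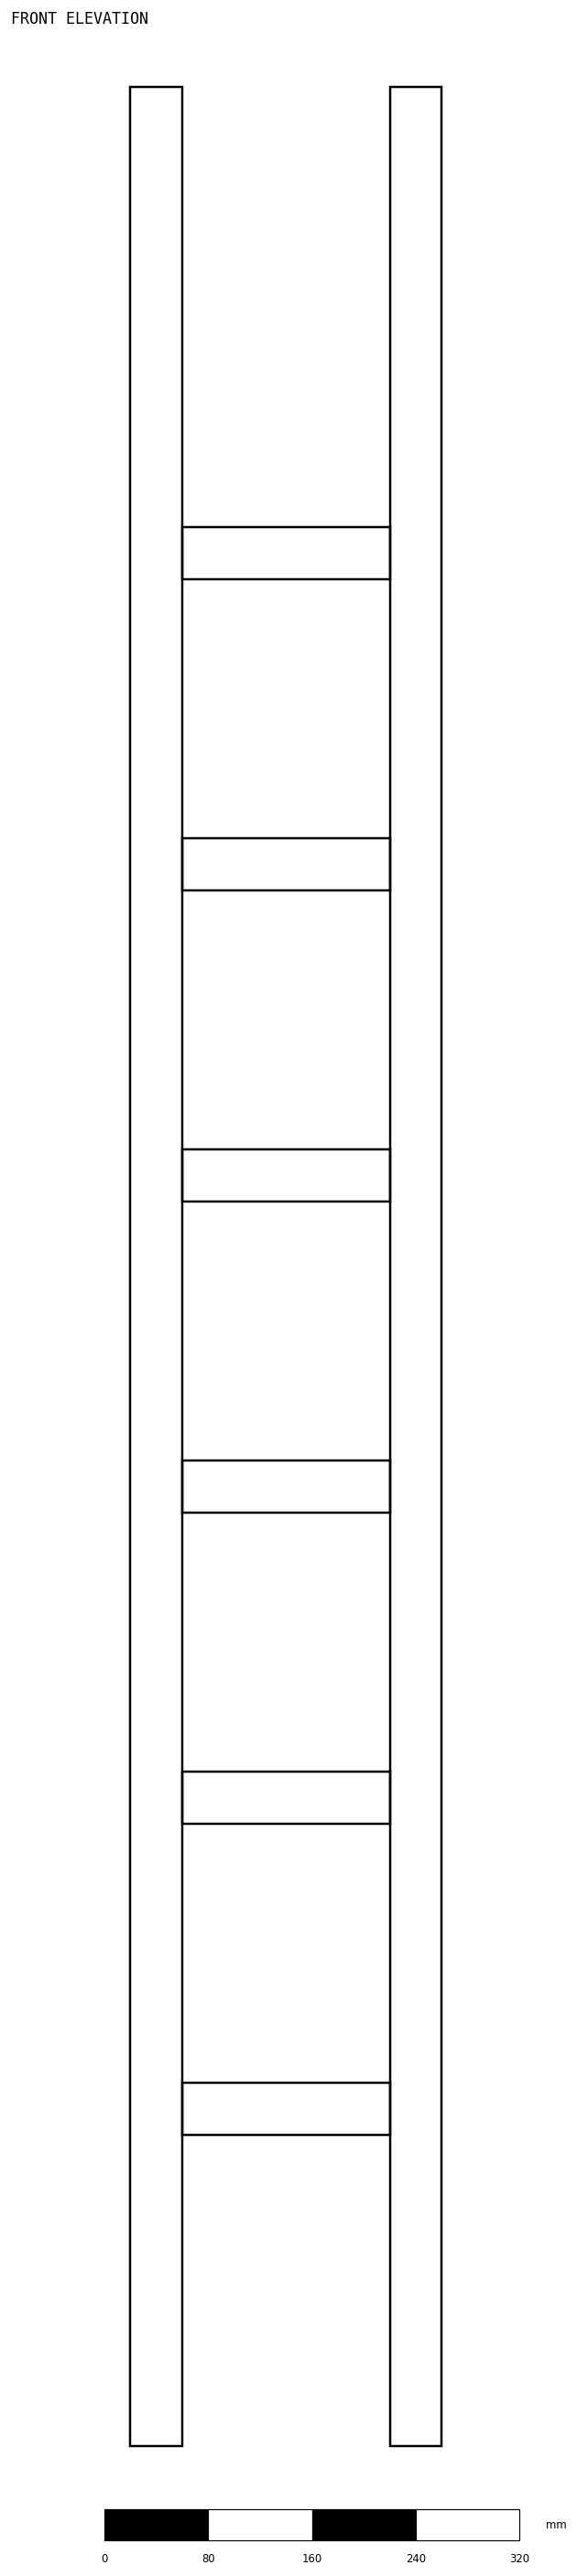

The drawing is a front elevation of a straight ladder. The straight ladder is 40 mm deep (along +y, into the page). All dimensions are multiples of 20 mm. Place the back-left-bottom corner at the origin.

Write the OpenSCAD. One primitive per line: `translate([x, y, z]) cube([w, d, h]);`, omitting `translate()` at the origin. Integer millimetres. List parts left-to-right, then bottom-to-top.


cube([40, 40, 1820]);
translate([40, 0, 240]) cube([160, 40, 40]);
translate([40, 0, 480]) cube([160, 40, 40]);
translate([40, 0, 720]) cube([160, 40, 40]);
translate([40, 0, 960]) cube([160, 40, 40]);
translate([40, 0, 1200]) cube([160, 40, 40]);
translate([40, 0, 1440]) cube([160, 40, 40]);
translate([200, 0, 0]) cube([40, 40, 1820]);


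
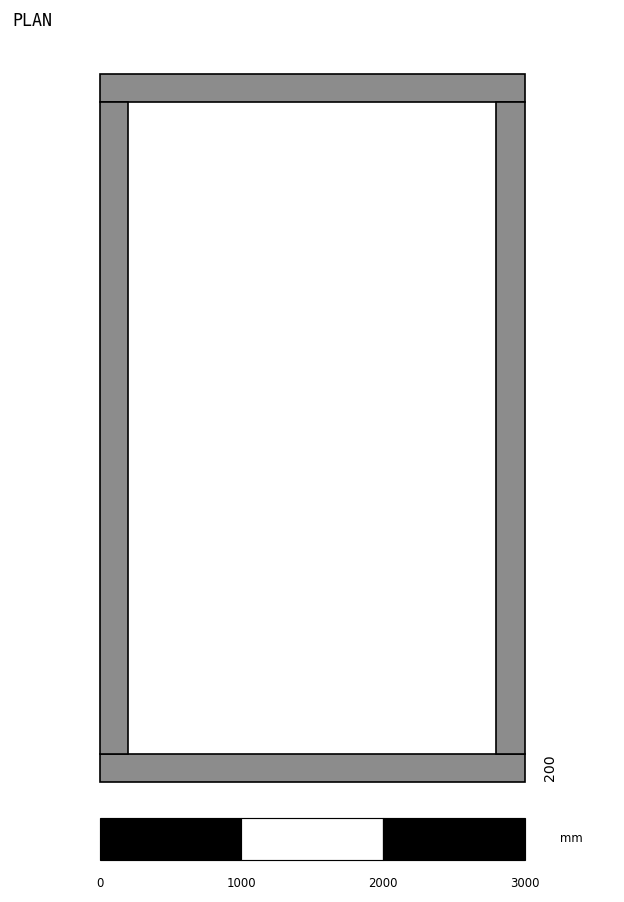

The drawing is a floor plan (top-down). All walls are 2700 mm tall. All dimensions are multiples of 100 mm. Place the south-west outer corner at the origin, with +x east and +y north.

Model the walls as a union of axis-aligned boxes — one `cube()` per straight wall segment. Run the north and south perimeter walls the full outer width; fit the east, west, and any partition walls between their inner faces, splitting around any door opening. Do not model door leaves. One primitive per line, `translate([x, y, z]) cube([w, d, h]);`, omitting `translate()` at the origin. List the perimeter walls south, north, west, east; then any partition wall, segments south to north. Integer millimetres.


cube([3000, 200, 2700]);
translate([0, 4800, 0]) cube([3000, 200, 2700]);
translate([0, 200, 0]) cube([200, 4600, 2700]);
translate([2800, 200, 0]) cube([200, 4600, 2700]);
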